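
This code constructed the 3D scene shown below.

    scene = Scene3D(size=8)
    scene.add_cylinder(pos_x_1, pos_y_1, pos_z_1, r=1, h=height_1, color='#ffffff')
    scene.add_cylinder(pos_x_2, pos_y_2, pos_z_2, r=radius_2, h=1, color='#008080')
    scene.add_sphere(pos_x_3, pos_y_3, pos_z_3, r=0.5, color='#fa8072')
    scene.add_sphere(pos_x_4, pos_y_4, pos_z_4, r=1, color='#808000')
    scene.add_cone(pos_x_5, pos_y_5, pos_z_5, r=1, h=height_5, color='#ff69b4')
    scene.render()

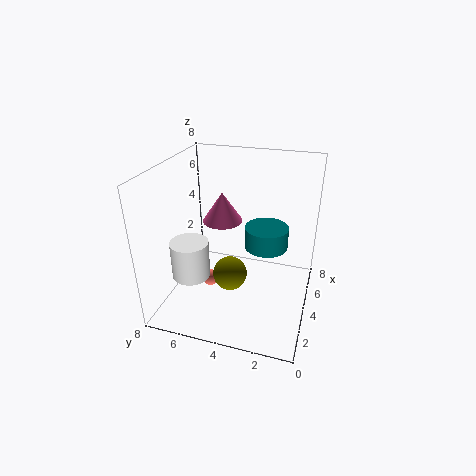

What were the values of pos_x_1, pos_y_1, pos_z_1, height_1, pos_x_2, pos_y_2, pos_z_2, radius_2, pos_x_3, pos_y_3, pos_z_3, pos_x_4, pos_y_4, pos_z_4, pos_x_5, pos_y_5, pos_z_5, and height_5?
pos_x_1 = 2; pos_y_1 = 6; pos_z_1 = 2.5; height_1 = 2; pos_x_2 = 2; pos_y_2 = 2; pos_z_2 = 5; radius_2 = 1; pos_x_3 = 4.5; pos_y_3 = 6; pos_z_3 = 0.5; pos_x_4 = 4; pos_y_4 = 4.5; pos_z_4 = 1.5; pos_x_5 = 3; pos_y_5 = 4.5; pos_z_5 = 5.5; height_5 = 1.5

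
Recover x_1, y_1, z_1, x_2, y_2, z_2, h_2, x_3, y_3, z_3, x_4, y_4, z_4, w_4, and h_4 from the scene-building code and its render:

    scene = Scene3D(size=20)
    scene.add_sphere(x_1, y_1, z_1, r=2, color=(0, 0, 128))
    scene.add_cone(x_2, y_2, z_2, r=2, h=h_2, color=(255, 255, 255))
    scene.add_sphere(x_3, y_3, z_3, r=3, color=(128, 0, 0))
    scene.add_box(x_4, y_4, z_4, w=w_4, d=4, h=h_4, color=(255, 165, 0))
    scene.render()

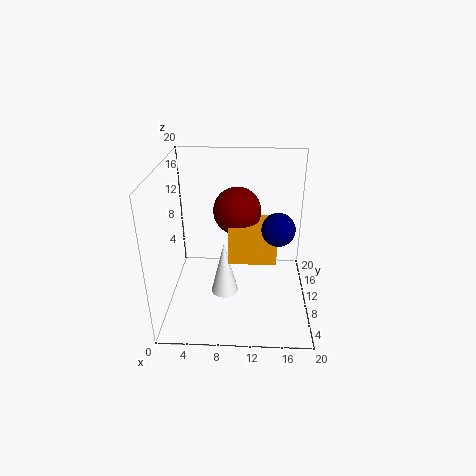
x_1 = 15, y_1 = 5, z_1 = 14, x_2 = 8, y_2 = 10, z_2 = 1, h_2 = 8, x_3 = 10, y_3 = 8, z_3 = 15, x_4 = 9, y_4 = 5, z_4 = 9, w_4 = 6, h_4 = 5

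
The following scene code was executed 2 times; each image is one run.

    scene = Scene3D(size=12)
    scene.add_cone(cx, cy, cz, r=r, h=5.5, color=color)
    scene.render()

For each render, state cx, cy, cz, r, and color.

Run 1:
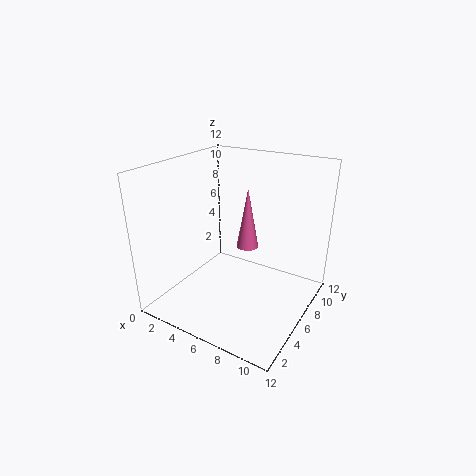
cx = 5.5
cy = 8.5
cz = 4
r = 1
color = 'hotpink'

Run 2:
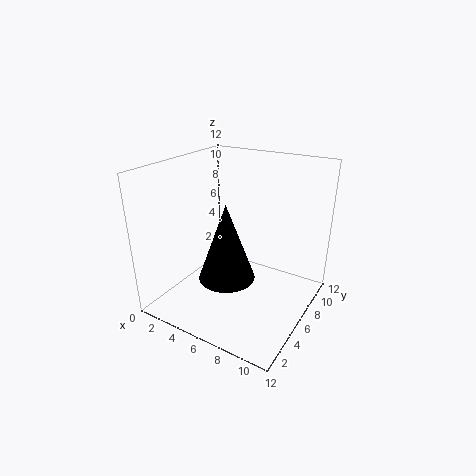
cx = 7.5
cy = 2
cz = 5
r = 2
color = 'black'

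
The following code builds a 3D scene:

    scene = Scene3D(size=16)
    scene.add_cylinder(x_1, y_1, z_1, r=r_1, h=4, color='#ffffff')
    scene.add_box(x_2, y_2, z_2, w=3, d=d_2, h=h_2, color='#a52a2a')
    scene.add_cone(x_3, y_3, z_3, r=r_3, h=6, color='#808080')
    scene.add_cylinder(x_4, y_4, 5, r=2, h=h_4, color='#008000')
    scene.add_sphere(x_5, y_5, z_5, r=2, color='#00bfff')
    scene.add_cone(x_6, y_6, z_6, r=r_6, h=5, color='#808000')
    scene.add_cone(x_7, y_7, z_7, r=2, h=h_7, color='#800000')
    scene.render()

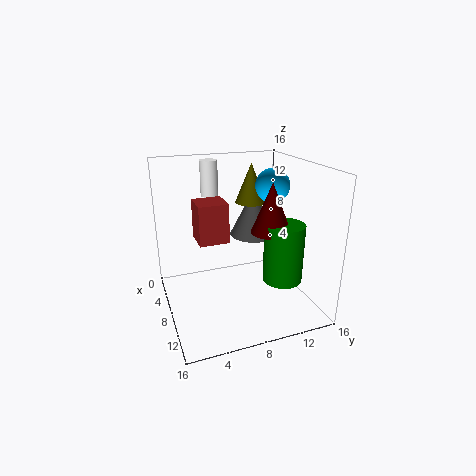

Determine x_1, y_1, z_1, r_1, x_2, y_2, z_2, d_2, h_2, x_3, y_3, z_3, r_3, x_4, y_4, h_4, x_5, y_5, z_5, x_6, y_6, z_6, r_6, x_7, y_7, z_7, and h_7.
x_1 = 4; y_1 = 6; z_1 = 12; r_1 = 1; x_2 = 8; y_2 = 3; z_2 = 9; d_2 = 3; h_2 = 4; x_3 = 3; y_3 = 12; z_3 = 6; r_3 = 3; x_4 = 13; y_4 = 11; h_4 = 6; x_5 = 6; y_5 = 13; z_5 = 13; x_6 = 2; y_6 = 12; z_6 = 10; r_6 = 2; x_7 = 12; y_7 = 10; z_7 = 10; h_7 = 5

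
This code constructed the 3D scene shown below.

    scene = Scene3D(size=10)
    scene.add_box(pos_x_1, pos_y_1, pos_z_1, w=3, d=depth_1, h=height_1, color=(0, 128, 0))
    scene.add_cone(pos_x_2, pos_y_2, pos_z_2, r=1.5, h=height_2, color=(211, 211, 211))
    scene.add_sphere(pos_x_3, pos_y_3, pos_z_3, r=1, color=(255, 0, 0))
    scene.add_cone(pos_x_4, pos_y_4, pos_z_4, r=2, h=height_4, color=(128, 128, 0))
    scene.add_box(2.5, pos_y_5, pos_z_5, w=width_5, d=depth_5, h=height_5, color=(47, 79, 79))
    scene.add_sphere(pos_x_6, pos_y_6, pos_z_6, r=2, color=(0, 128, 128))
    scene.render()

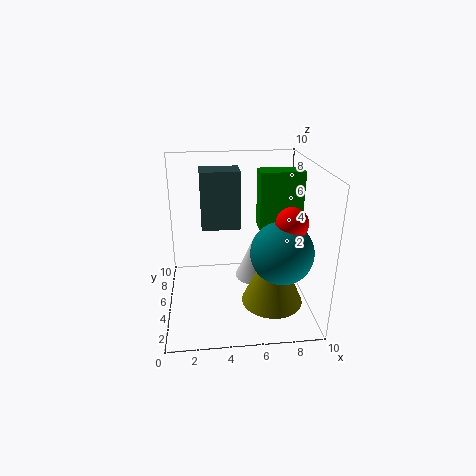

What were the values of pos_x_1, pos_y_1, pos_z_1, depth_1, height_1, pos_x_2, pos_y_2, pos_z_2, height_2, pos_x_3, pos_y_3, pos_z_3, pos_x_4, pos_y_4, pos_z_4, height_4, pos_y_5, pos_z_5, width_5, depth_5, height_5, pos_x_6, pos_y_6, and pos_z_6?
pos_x_1 = 6.5, pos_y_1 = 5, pos_z_1 = 5.5, depth_1 = 1.5, height_1 = 4, pos_x_2 = 6.5, pos_y_2 = 6.5, pos_z_2 = 1, height_2 = 3.5, pos_x_3 = 8, pos_y_3 = 2.5, pos_z_3 = 7, pos_x_4 = 7, pos_y_4 = 2.5, pos_z_4 = 1.5, height_4 = 4.5, pos_y_5 = 7.5, pos_z_5 = 4.5, width_5 = 3, depth_5 = 2, height_5 = 4.5, pos_x_6 = 7.5, pos_y_6 = 2.5, pos_z_6 = 5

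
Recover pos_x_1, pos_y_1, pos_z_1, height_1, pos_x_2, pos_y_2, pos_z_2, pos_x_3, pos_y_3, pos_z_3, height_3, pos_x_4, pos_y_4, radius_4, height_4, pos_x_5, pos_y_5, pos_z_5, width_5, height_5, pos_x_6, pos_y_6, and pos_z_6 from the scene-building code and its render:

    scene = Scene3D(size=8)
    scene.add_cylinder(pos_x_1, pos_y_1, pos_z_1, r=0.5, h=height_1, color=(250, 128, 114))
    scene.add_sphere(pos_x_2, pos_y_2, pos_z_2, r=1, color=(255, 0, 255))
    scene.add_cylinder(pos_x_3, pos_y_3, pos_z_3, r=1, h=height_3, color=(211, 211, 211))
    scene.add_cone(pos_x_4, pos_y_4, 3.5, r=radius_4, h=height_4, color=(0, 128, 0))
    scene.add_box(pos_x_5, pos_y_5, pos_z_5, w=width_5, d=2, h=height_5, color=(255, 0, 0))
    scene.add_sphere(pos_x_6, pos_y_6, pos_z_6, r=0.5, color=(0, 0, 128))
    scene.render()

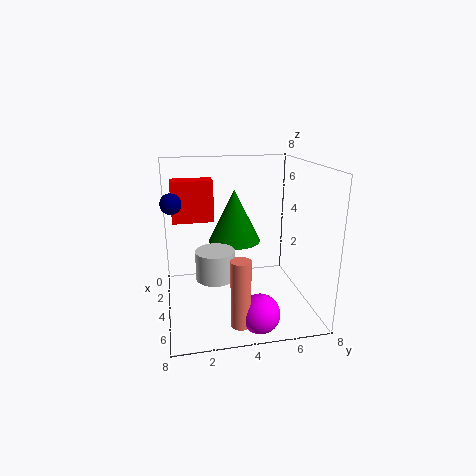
pos_x_1 = 7, pos_y_1 = 3.5, pos_z_1 = 0.5, height_1 = 3.5, pos_x_2 = 7, pos_y_2 = 4.5, pos_z_2 = 1, pos_x_3 = 5.5, pos_y_3 = 2.5, pos_z_3 = 2.5, height_3 = 1.5, pos_x_4 = 3, pos_y_4 = 4, radius_4 = 1.5, height_4 = 3, pos_x_5 = 4.5, pos_y_5 = 0.5, pos_z_5 = 5.5, width_5 = 1, height_5 = 2, pos_x_6 = 5.5, pos_y_6 = 0.5, pos_z_6 = 6.5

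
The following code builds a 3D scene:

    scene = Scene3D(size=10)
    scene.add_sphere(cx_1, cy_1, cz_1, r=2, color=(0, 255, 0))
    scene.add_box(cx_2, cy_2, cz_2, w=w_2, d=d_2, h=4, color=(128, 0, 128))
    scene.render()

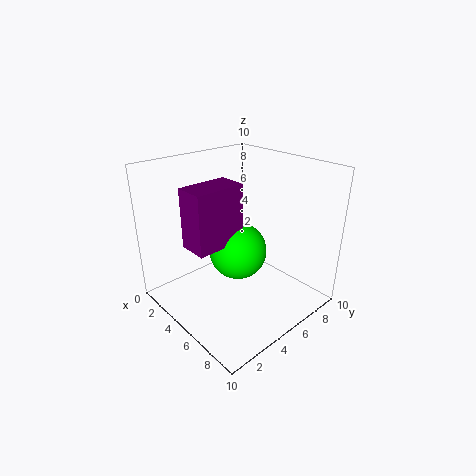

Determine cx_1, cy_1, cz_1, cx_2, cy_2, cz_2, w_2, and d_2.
cx_1 = 5; cy_1 = 5; cz_1 = 4; cx_2 = 3.5; cy_2 = 1.5; cz_2 = 5; w_2 = 2; d_2 = 3.5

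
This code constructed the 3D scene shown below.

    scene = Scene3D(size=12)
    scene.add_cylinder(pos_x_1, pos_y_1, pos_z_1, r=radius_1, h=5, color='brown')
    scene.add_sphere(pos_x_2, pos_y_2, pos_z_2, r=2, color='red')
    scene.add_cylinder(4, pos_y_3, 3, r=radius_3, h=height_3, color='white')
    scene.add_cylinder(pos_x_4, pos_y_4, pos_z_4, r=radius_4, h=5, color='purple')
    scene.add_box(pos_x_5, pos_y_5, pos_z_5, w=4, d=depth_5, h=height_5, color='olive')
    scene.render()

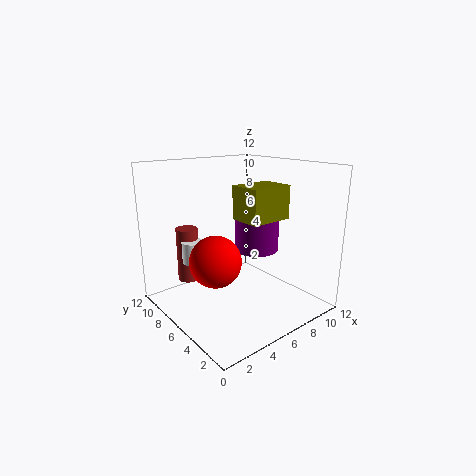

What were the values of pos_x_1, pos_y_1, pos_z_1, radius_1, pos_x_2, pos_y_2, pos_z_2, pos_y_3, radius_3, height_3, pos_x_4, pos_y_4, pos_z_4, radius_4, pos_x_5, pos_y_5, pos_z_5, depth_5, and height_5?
pos_x_1 = 4, pos_y_1 = 11, pos_z_1 = 1, radius_1 = 1, pos_x_2 = 3, pos_y_2 = 5, pos_z_2 = 5, pos_y_3 = 10, radius_3 = 1, height_3 = 2, pos_x_4 = 9, pos_y_4 = 7, pos_z_4 = 4, radius_4 = 2, pos_x_5 = 7, pos_y_5 = 5, pos_z_5 = 7, depth_5 = 3, height_5 = 3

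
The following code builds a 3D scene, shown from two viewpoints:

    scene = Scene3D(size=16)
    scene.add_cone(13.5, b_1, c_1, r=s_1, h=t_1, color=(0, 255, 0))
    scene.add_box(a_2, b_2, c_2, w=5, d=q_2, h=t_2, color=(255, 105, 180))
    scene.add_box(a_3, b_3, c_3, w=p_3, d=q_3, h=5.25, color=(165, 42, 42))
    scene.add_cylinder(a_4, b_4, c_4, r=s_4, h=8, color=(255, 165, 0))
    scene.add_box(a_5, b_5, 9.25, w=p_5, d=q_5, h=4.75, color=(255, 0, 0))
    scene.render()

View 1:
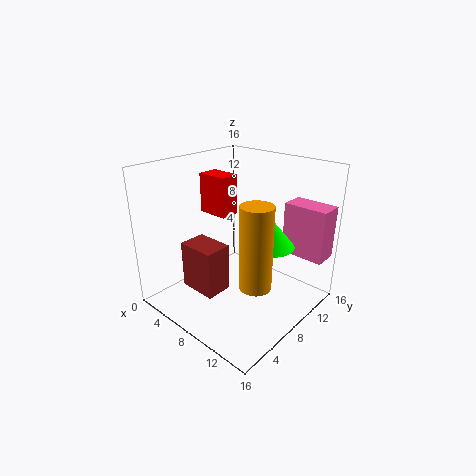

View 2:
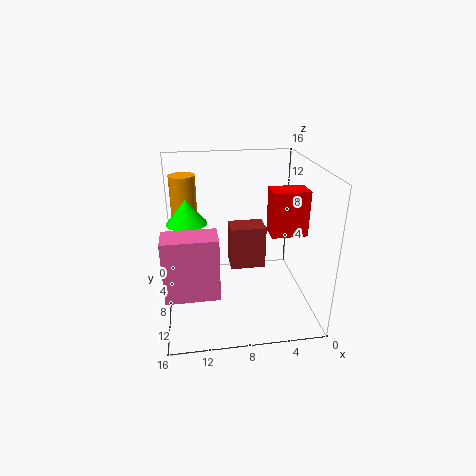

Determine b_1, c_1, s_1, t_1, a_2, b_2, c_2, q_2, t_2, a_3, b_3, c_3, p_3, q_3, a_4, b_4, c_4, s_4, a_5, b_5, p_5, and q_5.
b_1 = 6.5; c_1 = 9.5; s_1 = 2.25; t_1 = 2.75; a_2 = 10.75; b_2 = 12.75; c_2 = 5.5; q_2 = 2.75; t_2 = 6; a_3 = 4.25; b_3 = 3; c_3 = 2.75; p_3 = 4.25; q_3 = 3; a_4 = 13.75; b_4 = 4; c_4 = 6.25; s_4 = 1.5; a_5 = 1.25; b_5 = 8.75; p_5 = 3.75; q_5 = 2.5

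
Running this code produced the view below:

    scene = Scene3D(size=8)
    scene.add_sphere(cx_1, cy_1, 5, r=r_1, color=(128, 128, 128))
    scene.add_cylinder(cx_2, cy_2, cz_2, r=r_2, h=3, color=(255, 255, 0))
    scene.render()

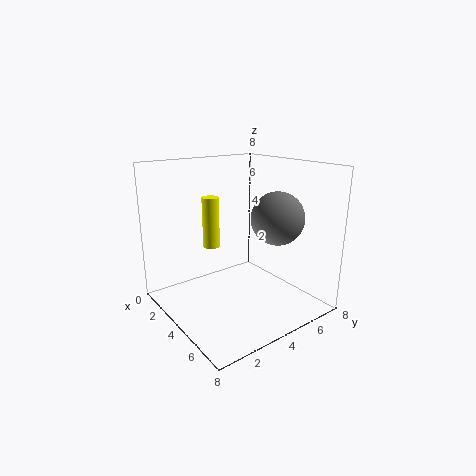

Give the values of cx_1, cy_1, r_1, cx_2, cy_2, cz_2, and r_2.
cx_1 = 5; cy_1 = 6; r_1 = 1.5; cx_2 = 2; cy_2 = 3.5; cz_2 = 3; r_2 = 0.5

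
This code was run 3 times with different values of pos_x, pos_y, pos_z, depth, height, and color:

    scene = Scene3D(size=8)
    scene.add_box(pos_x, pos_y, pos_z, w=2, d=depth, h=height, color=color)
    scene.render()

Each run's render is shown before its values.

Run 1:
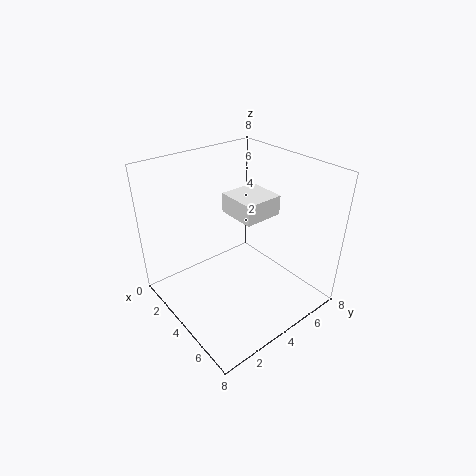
pos_x = 4, pos_y = 3, pos_z = 6, depth = 2, height = 1, color = 'white'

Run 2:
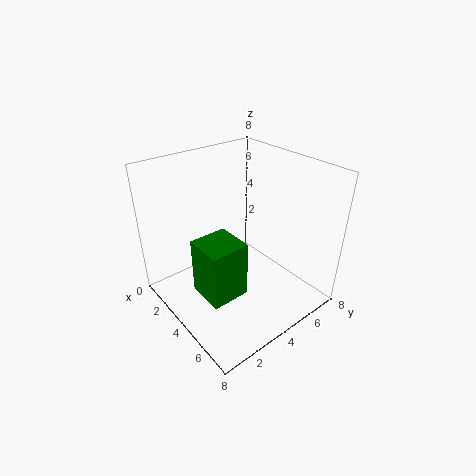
pos_x = 4, pos_y = 1, pos_z = 2, depth = 2, height = 3, color = 'green'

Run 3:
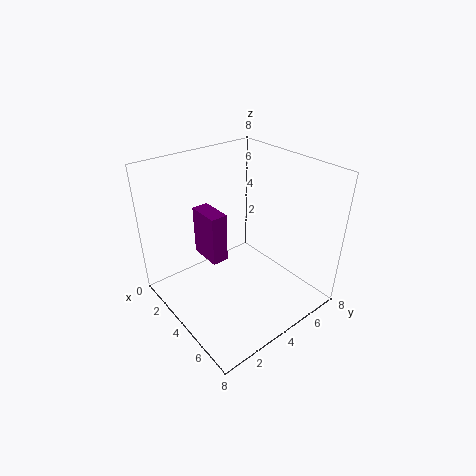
pos_x = 1, pos_y = 3, pos_z = 2, depth = 1, height = 3, color = 'purple'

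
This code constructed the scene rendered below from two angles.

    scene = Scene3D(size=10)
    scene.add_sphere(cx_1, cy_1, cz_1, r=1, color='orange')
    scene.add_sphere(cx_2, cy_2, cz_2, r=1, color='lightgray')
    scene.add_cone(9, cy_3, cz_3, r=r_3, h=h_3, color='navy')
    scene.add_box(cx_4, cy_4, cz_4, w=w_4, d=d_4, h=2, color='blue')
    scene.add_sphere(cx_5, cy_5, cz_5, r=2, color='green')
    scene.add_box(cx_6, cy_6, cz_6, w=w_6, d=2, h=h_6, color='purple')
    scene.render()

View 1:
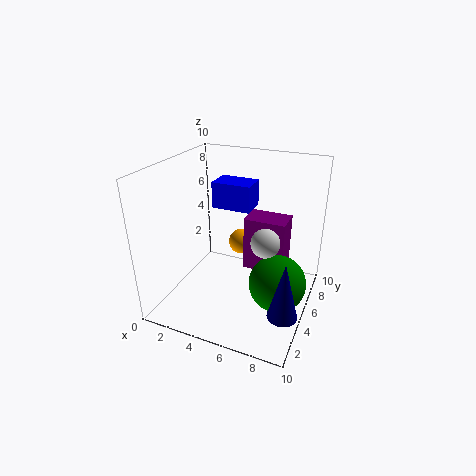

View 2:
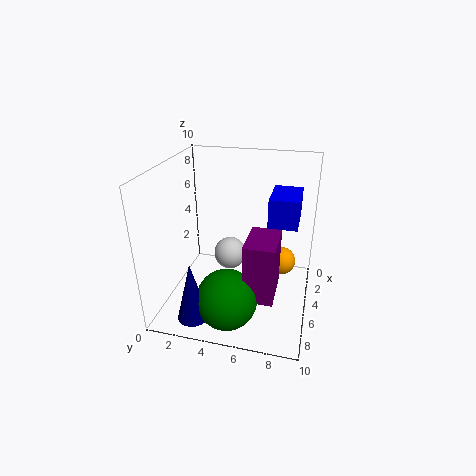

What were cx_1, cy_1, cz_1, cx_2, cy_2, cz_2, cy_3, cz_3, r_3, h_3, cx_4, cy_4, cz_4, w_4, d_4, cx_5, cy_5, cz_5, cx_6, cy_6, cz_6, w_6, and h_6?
cx_1 = 4; cy_1 = 8; cz_1 = 3; cx_2 = 7; cy_2 = 5; cz_2 = 5; cy_3 = 3; cz_3 = 1; r_3 = 1; h_3 = 4; cx_4 = 2; cy_4 = 7; cz_4 = 6; w_4 = 3; d_4 = 2; cx_5 = 8; cy_5 = 5; cz_5 = 2; cx_6 = 5; cy_6 = 6; cz_6 = 2; w_6 = 3; h_6 = 4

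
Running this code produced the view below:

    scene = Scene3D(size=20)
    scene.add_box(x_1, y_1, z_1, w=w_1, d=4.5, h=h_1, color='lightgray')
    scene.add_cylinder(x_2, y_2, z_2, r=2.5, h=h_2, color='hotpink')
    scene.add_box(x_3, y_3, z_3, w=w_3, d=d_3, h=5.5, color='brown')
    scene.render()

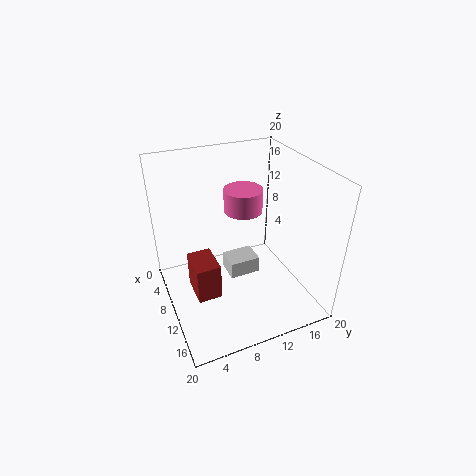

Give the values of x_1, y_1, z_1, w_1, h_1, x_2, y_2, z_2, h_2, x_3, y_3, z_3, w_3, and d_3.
x_1 = 6.5
y_1 = 9
z_1 = 3
w_1 = 3.5
h_1 = 2.5
x_2 = 10.5
y_2 = 10.5
z_2 = 14.5
h_2 = 3
x_3 = 6
y_3 = 3.5
z_3 = 1
w_3 = 5
d_3 = 3.5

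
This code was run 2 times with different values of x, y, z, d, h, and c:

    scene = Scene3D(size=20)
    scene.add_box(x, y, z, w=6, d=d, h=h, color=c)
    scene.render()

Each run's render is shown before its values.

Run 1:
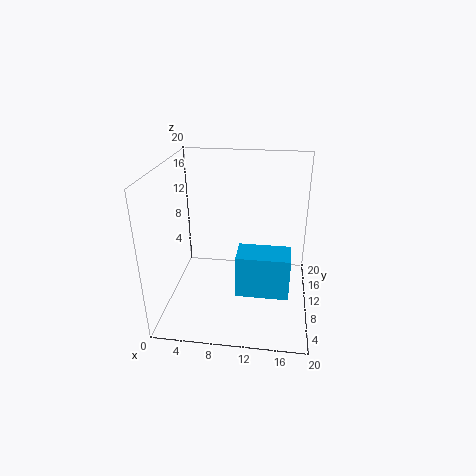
x = 11; y = 0.5; z = 7.5; d = 3.5; h = 5; c = 'deepskyblue'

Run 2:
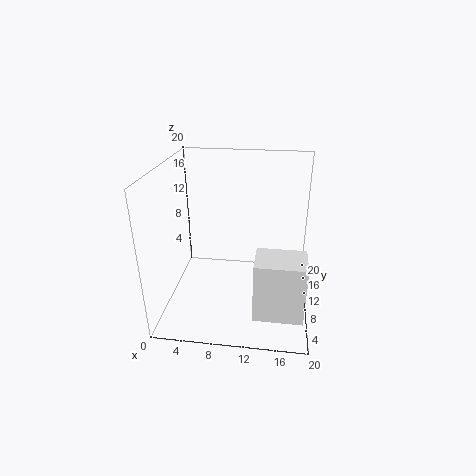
x = 13; y = 0.5; z = 4; d = 4.5; h = 7.5; c = 'white'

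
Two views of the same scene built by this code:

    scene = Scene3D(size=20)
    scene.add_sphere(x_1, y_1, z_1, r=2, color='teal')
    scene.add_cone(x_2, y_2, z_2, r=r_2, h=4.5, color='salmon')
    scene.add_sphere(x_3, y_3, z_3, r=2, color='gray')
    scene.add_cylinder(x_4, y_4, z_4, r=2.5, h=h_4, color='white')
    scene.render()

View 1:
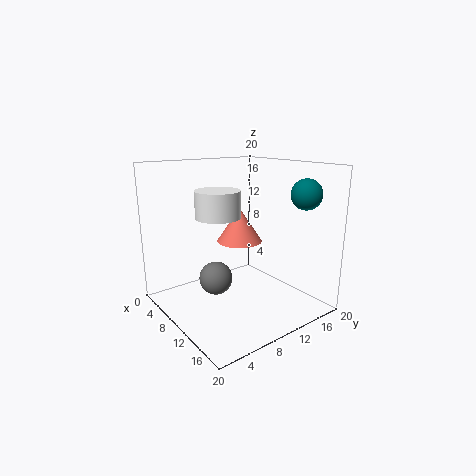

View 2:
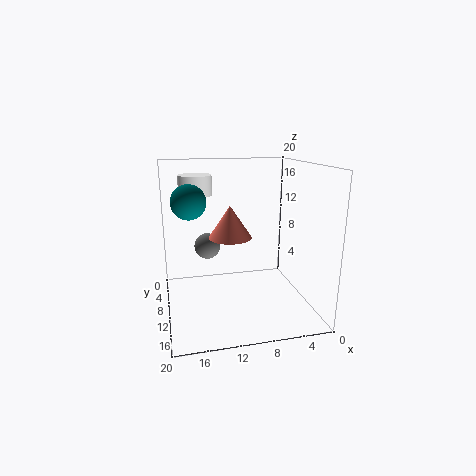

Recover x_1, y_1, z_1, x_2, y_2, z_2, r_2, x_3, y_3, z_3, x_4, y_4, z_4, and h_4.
x_1 = 17
y_1 = 15.5
z_1 = 16.5
x_2 = 11
y_2 = 9.5
z_2 = 10
r_2 = 3
x_3 = 13.5
y_3 = 4
z_3 = 7
x_4 = 15
y_4 = 3.5
z_4 = 15
h_4 = 3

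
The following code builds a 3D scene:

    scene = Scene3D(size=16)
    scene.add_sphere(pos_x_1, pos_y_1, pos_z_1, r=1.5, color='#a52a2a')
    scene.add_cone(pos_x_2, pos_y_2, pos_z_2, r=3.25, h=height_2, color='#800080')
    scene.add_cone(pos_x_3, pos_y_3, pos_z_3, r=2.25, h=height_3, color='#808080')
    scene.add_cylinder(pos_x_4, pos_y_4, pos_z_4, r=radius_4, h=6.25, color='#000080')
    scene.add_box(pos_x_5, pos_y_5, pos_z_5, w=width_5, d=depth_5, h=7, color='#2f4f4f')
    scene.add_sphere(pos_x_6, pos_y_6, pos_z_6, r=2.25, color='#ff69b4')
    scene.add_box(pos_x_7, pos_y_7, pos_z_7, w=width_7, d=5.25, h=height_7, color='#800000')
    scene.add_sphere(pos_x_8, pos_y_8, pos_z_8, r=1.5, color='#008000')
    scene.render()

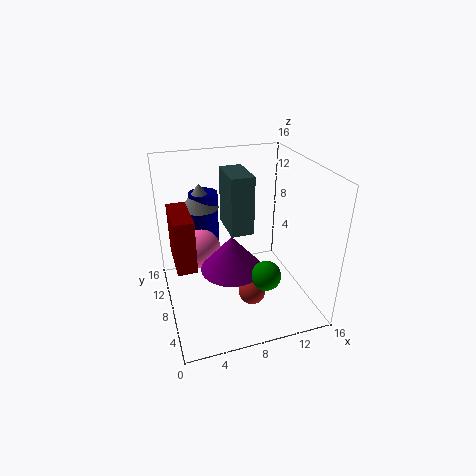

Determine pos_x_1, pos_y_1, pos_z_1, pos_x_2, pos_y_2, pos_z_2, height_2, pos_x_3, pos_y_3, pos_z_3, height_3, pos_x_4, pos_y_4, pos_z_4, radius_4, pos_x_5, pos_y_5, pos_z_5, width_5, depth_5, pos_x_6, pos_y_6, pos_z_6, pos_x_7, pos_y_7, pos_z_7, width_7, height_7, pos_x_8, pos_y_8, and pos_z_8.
pos_x_1 = 8.75; pos_y_1 = 5.25; pos_z_1 = 2.5; pos_x_2 = 6.5; pos_y_2 = 5.5; pos_z_2 = 6; height_2 = 3.75; pos_x_3 = 5; pos_y_3 = 13.5; pos_z_3 = 9.75; height_3 = 3; pos_x_4 = 5.5; pos_y_4 = 13.75; pos_z_4 = 5.25; radius_4 = 1.75; pos_x_5 = 7.75; pos_y_5 = 9.5; pos_z_5 = 7.25; width_5 = 2.75; depth_5 = 5; pos_x_6 = 4.25; pos_y_6 = 10.25; pos_z_6 = 6; pos_x_7 = 0.75; pos_y_7 = 4.75; pos_z_7 = 6.75; width_7 = 2; height_7 = 5.5; pos_x_8 = 9.25; pos_y_8 = 2.75; pos_z_8 = 6.25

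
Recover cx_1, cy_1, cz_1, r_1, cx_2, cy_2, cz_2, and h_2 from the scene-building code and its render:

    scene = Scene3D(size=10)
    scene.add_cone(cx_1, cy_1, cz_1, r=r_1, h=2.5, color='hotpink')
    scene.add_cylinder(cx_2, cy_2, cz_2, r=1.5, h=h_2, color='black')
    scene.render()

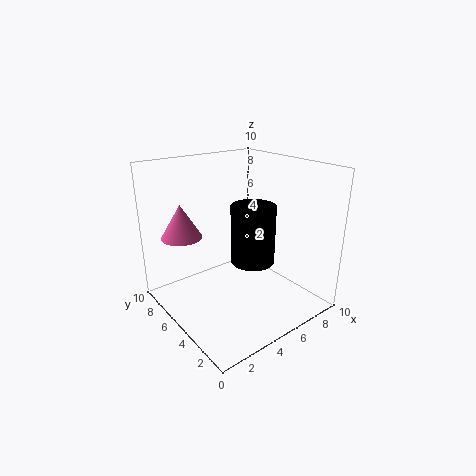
cx_1 = 2.5
cy_1 = 8.5
cz_1 = 4.5
r_1 = 1.5
cx_2 = 5.5
cy_2 = 4
cz_2 = 3.5
h_2 = 4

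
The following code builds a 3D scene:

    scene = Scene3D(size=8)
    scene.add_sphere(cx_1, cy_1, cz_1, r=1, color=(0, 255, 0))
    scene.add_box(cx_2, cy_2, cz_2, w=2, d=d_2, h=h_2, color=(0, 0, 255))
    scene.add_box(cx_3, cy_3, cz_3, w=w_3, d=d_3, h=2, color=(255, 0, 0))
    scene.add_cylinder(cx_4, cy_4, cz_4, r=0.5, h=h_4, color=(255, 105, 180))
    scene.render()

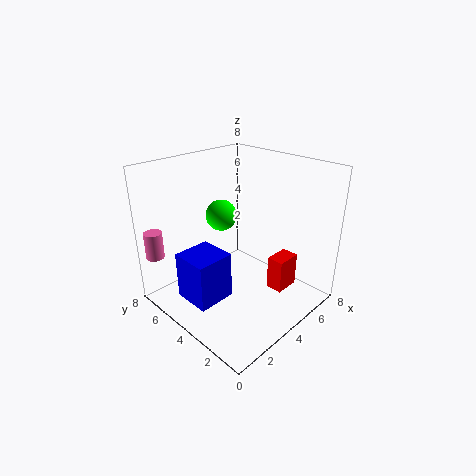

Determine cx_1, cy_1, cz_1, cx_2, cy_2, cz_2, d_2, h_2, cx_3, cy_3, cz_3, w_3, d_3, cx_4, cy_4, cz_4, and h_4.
cx_1 = 5.5
cy_1 = 7
cz_1 = 4
cx_2 = 0.5
cy_2 = 3
cz_2 = 1.5
d_2 = 2
h_2 = 2.5
cx_3 = 5.5
cy_3 = 2
cz_3 = 0.5
w_3 = 1.5
d_3 = 1
cx_4 = 0.5
cy_4 = 7
cz_4 = 3
h_4 = 1.5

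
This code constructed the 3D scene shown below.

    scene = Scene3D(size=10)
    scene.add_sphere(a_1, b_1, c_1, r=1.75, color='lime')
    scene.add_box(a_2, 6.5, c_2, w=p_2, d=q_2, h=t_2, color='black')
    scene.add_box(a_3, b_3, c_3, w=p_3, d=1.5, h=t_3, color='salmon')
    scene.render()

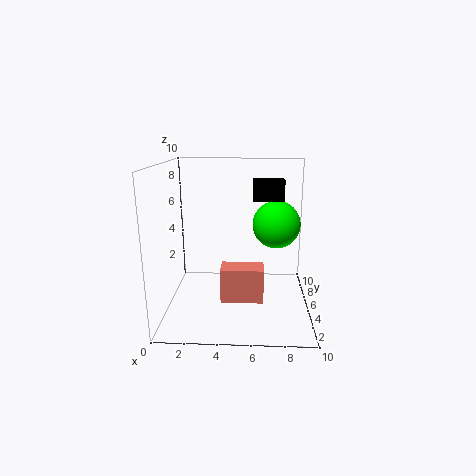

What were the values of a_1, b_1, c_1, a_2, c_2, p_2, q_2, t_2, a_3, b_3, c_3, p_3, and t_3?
a_1 = 7.75; b_1 = 6.75; c_1 = 5.5; a_2 = 6; c_2 = 7.25; p_2 = 2.25; q_2 = 1.5; t_2 = 1.5; a_3 = 4; b_3 = 2.25; c_3 = 1.5; p_3 = 2.75; t_3 = 2.25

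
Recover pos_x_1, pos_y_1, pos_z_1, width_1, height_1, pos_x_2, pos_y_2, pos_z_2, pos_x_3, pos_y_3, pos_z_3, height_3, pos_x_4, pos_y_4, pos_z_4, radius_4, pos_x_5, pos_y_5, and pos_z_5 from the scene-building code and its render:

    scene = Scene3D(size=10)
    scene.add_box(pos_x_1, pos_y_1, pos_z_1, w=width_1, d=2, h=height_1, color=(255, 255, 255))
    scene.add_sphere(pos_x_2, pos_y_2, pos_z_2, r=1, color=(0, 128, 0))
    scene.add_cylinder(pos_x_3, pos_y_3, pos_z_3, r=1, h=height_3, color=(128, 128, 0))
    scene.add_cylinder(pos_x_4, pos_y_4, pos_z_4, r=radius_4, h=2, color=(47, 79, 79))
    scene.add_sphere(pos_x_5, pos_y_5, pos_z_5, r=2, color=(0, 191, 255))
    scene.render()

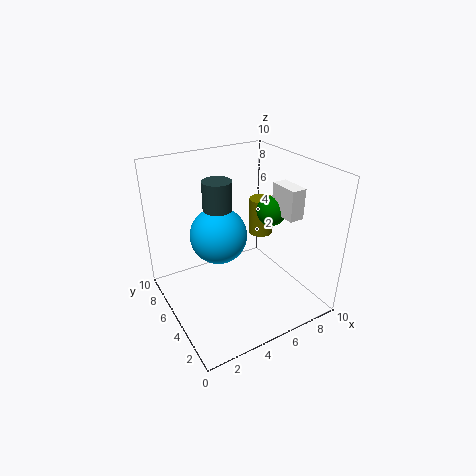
pos_x_1 = 7
pos_y_1 = 2
pos_z_1 = 7
width_1 = 1
height_1 = 2
pos_x_2 = 7
pos_y_2 = 4
pos_z_2 = 7
pos_x_3 = 9
pos_y_3 = 8
pos_z_3 = 3
height_3 = 3
pos_x_4 = 4
pos_y_4 = 6
pos_z_4 = 7
radius_4 = 1
pos_x_5 = 4
pos_y_5 = 6
pos_z_5 = 5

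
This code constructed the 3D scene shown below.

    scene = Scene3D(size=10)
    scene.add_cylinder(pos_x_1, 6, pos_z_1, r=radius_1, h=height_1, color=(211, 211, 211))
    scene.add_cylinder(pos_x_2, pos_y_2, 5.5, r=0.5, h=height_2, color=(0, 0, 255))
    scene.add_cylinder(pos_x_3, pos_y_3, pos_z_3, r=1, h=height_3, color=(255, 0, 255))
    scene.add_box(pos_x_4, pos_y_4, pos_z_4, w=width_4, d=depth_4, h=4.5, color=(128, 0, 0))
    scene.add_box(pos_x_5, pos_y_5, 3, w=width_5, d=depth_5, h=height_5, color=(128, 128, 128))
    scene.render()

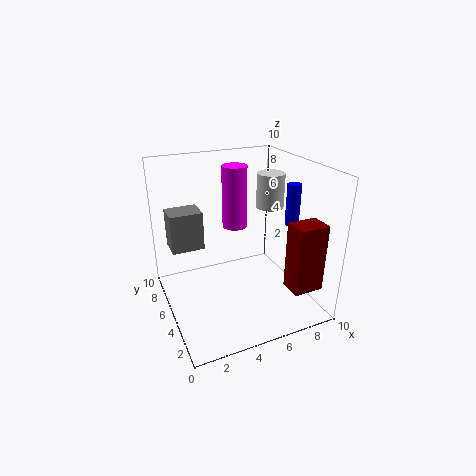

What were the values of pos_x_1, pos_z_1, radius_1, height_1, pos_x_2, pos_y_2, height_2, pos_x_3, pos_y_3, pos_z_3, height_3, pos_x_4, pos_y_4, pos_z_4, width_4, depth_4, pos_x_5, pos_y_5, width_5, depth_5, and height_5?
pos_x_1 = 8; pos_z_1 = 6.5; radius_1 = 1; height_1 = 2.5; pos_x_2 = 9; pos_y_2 = 4.5; height_2 = 3; pos_x_3 = 6.5; pos_y_3 = 9; pos_z_3 = 4; height_3 = 5; pos_x_4 = 7; pos_y_4 = 0.5; pos_z_4 = 2.5; width_4 = 2; depth_4 = 1.5; pos_x_5 = 1; pos_y_5 = 8; width_5 = 2.5; depth_5 = 2; height_5 = 3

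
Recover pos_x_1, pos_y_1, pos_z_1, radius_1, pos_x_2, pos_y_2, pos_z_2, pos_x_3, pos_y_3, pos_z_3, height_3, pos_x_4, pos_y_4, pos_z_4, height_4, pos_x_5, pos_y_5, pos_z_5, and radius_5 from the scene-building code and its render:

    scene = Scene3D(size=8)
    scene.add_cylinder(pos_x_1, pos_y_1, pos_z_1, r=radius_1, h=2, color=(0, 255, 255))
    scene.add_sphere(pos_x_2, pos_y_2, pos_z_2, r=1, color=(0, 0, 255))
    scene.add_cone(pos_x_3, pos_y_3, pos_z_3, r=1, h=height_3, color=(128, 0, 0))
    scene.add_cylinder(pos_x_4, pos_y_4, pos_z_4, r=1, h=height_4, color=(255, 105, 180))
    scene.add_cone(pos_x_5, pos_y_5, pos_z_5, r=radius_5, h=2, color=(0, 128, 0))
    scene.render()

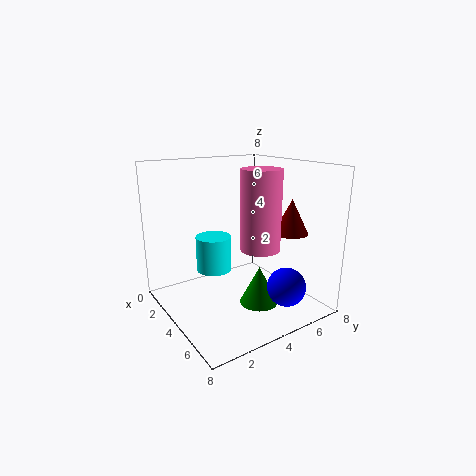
pos_x_1 = 3
pos_y_1 = 3
pos_z_1 = 2
radius_1 = 1
pos_x_2 = 7
pos_y_2 = 5
pos_z_2 = 2
pos_x_3 = 5
pos_y_3 = 7
pos_z_3 = 4
height_3 = 2
pos_x_4 = 6
pos_y_4 = 4
pos_z_4 = 4
height_4 = 4
pos_x_5 = 6
pos_y_5 = 4
pos_z_5 = 1
radius_5 = 1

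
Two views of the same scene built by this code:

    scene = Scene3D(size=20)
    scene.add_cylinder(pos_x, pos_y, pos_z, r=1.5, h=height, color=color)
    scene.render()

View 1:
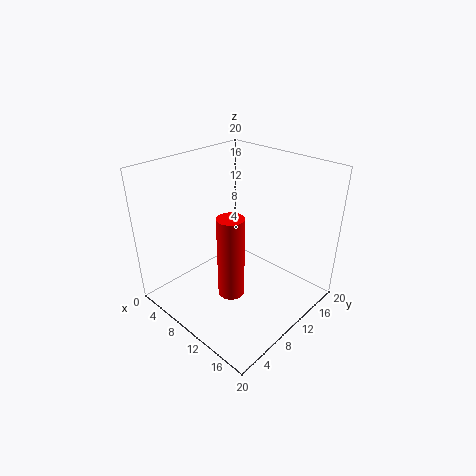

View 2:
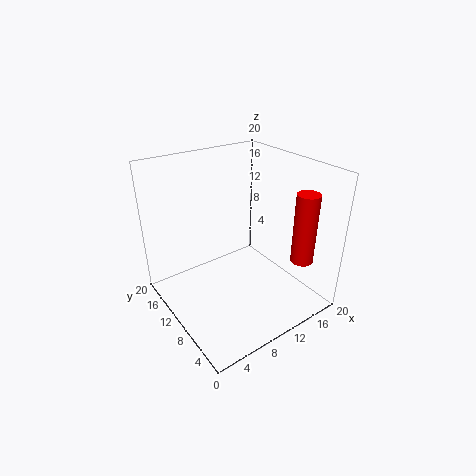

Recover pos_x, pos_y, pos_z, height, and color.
pos_x = 15.5, pos_y = 3, pos_z = 8, height = 9.5, color = 'red'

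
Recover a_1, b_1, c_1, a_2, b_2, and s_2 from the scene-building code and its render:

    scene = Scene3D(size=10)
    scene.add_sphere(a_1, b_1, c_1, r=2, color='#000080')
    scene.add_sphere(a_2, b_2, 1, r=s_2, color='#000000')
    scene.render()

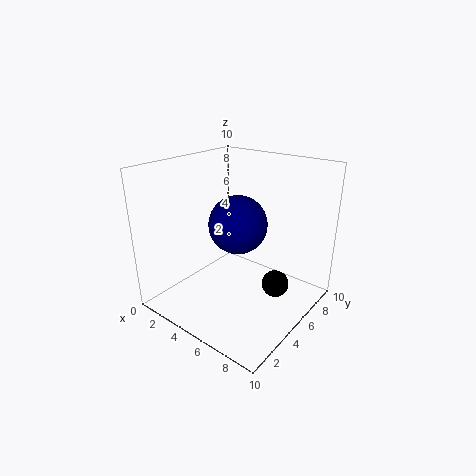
a_1 = 5, b_1 = 5, c_1 = 6, a_2 = 7, b_2 = 7, s_2 = 1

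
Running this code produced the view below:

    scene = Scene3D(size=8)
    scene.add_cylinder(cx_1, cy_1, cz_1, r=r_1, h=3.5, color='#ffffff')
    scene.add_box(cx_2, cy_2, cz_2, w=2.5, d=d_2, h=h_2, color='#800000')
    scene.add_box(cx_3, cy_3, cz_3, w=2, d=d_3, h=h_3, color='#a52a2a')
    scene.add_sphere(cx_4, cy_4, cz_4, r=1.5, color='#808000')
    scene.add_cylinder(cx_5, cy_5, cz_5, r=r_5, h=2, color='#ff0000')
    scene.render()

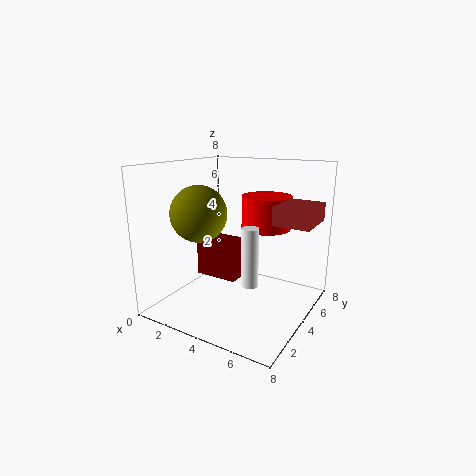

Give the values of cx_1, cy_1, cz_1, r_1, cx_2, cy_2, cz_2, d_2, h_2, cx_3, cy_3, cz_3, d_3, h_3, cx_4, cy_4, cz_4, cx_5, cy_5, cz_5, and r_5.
cx_1 = 4.5; cy_1 = 4.5; cz_1 = 1; r_1 = 0.5; cx_2 = 1.5; cy_2 = 3.5; cz_2 = 1.5; d_2 = 2; h_2 = 2; cx_3 = 6; cy_3 = 4; cz_3 = 5; d_3 = 2.5; h_3 = 1; cx_4 = 2.5; cy_4 = 2.5; cz_4 = 5.5; cx_5 = 4.5; cy_5 = 6.5; cz_5 = 4; r_5 = 1.5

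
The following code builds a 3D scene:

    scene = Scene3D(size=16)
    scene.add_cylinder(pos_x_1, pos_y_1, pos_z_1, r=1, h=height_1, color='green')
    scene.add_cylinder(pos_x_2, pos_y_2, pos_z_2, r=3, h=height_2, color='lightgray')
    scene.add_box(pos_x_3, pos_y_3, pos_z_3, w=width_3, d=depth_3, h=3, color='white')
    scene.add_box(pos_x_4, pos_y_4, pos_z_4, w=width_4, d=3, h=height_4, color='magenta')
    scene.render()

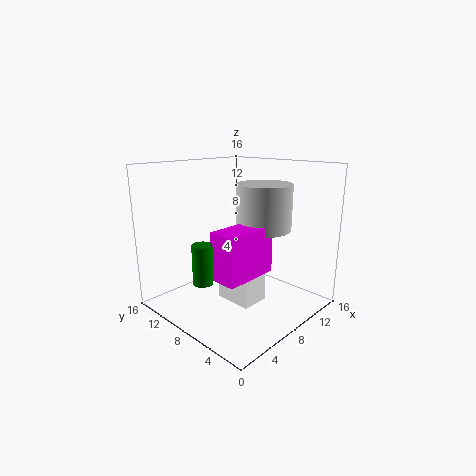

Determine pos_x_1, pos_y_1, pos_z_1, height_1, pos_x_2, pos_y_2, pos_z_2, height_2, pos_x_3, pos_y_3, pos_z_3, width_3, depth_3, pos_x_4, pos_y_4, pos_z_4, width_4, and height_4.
pos_x_1 = 2
pos_y_1 = 7
pos_z_1 = 5
height_1 = 4
pos_x_2 = 10
pos_y_2 = 6
pos_z_2 = 9
height_2 = 5
pos_x_3 = 5
pos_y_3 = 4
pos_z_3 = 2
width_3 = 3
depth_3 = 4
pos_x_4 = 3
pos_y_4 = 4
pos_z_4 = 5
width_4 = 6
height_4 = 5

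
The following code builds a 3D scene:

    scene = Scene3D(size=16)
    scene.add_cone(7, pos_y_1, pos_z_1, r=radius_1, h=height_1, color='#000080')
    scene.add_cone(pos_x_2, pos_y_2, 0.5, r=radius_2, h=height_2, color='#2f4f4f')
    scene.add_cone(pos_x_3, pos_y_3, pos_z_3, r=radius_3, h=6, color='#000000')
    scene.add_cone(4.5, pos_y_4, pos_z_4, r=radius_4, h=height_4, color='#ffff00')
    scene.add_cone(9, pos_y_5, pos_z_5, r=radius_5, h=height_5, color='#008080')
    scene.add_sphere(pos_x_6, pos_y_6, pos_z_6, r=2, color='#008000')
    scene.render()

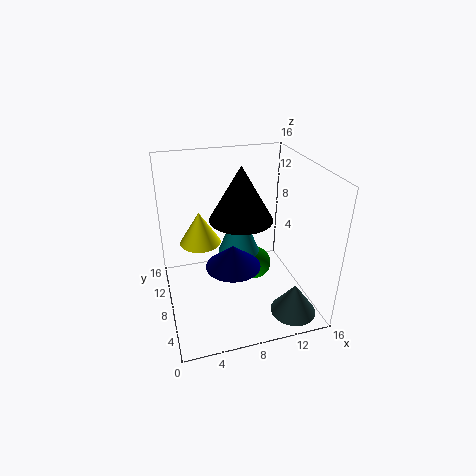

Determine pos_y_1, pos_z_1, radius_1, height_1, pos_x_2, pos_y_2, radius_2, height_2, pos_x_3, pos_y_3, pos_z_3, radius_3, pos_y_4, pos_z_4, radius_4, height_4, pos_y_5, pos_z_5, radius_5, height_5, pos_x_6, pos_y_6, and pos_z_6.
pos_y_1 = 6.5
pos_z_1 = 5.5
radius_1 = 3
height_1 = 2.5
pos_x_2 = 13
pos_y_2 = 3
radius_2 = 2.5
height_2 = 3.5
pos_x_3 = 8.5
pos_y_3 = 8.5
pos_z_3 = 10
radius_3 = 3.5
pos_y_4 = 12.5
pos_z_4 = 5.5
radius_4 = 2.5
height_4 = 4
pos_y_5 = 11
pos_z_5 = 4.5
radius_5 = 2.5
height_5 = 6
pos_x_6 = 11
pos_y_6 = 10.5
pos_z_6 = 2.5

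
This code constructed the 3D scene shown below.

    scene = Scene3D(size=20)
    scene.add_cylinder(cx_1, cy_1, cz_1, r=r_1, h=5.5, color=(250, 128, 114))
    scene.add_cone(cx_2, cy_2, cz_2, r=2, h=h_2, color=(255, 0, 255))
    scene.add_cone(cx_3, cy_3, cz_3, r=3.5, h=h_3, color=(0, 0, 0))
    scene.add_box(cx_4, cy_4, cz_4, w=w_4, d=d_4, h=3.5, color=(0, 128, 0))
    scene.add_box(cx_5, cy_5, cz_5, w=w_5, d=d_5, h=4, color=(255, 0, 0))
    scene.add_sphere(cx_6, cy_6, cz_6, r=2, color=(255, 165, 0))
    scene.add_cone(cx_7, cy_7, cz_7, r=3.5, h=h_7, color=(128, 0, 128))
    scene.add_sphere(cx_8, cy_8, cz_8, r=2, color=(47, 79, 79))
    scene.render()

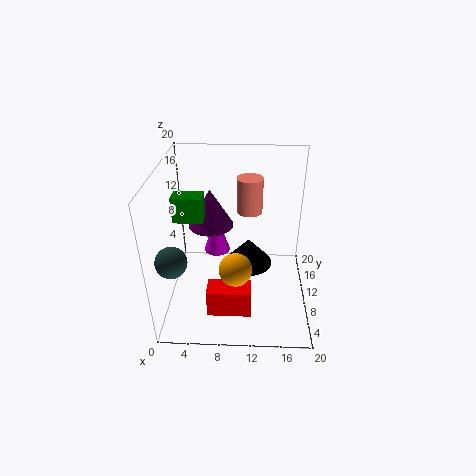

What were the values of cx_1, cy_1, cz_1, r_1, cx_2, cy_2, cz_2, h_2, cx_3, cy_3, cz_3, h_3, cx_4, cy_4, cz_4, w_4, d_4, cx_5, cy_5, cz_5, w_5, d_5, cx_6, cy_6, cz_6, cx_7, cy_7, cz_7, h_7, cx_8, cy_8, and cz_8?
cx_1 = 11.5
cy_1 = 17
cz_1 = 10.5
r_1 = 2
cx_2 = 6.5
cy_2 = 14.5
cz_2 = 5
h_2 = 6
cx_3 = 11.5
cy_3 = 12
cz_3 = 4.5
h_3 = 4
cx_4 = 1.5
cy_4 = 8.5
cz_4 = 13
w_4 = 4
d_4 = 2.5
cx_5 = 6
cy_5 = 4
cz_5 = 1
w_5 = 6
d_5 = 3
cx_6 = 10
cy_6 = 3
cz_6 = 10
cx_7 = 5.5
cy_7 = 16
cz_7 = 8.5
h_7 = 6
cx_8 = 2
cy_8 = 4
cz_8 = 10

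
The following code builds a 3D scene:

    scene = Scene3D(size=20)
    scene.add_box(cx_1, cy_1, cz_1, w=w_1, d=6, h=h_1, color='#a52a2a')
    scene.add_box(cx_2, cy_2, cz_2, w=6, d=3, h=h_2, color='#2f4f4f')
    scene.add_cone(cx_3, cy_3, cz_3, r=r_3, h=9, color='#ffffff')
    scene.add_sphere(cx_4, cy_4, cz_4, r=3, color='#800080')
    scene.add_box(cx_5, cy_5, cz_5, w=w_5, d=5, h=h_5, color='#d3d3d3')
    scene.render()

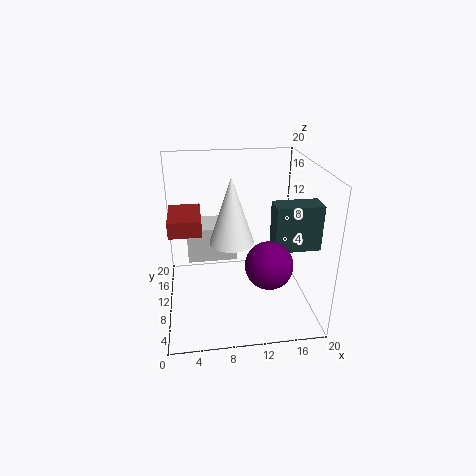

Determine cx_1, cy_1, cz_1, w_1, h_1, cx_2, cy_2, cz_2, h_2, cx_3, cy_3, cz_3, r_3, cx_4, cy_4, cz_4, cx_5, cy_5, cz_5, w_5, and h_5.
cx_1 = 1
cy_1 = 5
cz_1 = 13
w_1 = 4
h_1 = 2
cx_2 = 14
cy_2 = 5
cz_2 = 10
h_2 = 6
cx_3 = 9
cy_3 = 9
cz_3 = 10
r_3 = 3
cx_4 = 13
cy_4 = 4
cz_4 = 9
cx_5 = 3
cy_5 = 11
cz_5 = 6
w_5 = 7
h_5 = 5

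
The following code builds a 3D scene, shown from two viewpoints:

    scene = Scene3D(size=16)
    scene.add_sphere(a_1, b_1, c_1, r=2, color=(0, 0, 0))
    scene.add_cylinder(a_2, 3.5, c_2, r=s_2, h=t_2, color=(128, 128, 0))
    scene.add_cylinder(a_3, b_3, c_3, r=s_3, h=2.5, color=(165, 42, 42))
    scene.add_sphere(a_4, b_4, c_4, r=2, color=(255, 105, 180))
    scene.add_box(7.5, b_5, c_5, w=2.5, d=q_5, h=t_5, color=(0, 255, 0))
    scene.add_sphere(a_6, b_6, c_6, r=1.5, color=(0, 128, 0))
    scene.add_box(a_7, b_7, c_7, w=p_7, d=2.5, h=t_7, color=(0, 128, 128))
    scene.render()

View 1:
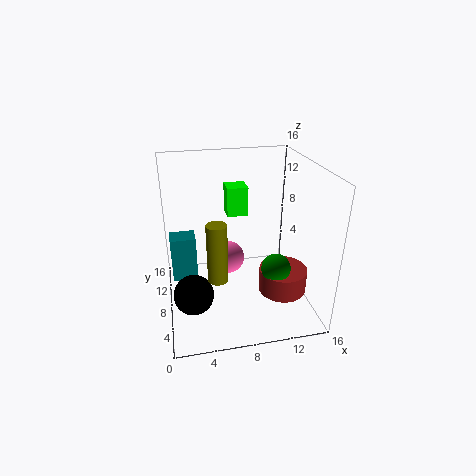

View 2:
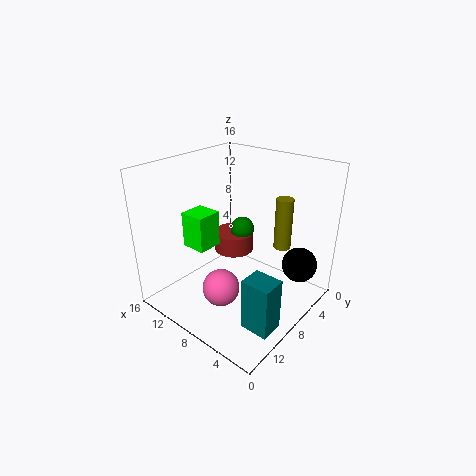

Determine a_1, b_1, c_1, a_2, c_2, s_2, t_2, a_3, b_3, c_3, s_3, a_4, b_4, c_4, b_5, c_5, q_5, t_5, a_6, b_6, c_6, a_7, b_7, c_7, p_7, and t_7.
a_1 = 2.5
b_1 = 3.5
c_1 = 4.5
a_2 = 5
c_2 = 6
s_2 = 1
t_2 = 6
a_3 = 12
b_3 = 4
c_3 = 3.5
s_3 = 2.5
a_4 = 7.5
b_4 = 11.5
c_4 = 3.5
b_5 = 11.5
c_5 = 9
q_5 = 2.5
t_5 = 3.5
a_6 = 11
b_6 = 3.5
c_6 = 6.5
a_7 = 0.5
b_7 = 10.5
c_7 = 1.5
p_7 = 3
t_7 = 5.5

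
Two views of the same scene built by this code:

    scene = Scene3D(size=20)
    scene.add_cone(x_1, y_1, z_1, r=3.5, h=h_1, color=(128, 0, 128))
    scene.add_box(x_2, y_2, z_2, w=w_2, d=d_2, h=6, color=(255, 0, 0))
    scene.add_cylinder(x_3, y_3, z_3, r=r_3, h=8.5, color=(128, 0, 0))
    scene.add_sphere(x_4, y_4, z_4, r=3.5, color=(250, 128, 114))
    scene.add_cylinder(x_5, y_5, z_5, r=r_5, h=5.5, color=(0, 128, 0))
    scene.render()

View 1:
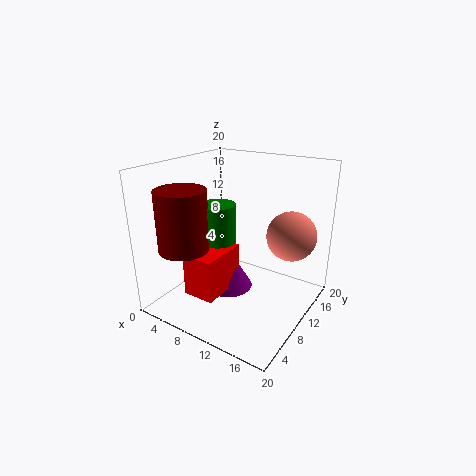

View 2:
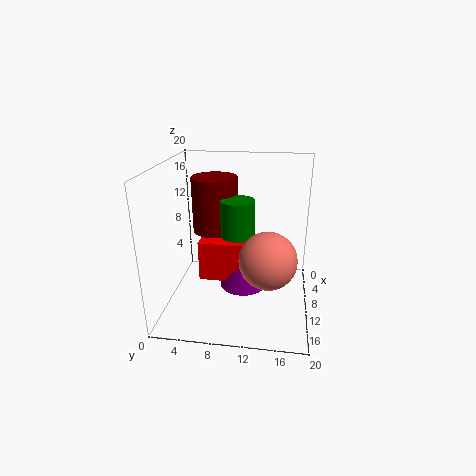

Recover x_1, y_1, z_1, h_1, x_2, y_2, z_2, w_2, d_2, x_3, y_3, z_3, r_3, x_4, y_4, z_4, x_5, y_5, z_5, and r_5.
x_1 = 8, y_1 = 10.5, z_1 = 1.5, h_1 = 6, x_2 = 5, y_2 = 4, z_2 = 2.5, w_2 = 4.5, d_2 = 7, x_3 = 4, y_3 = 5.5, z_3 = 8.5, r_3 = 3.5, x_4 = 16, y_4 = 14.5, z_4 = 10, x_5 = 7, y_5 = 9.5, z_5 = 9, r_5 = 2.5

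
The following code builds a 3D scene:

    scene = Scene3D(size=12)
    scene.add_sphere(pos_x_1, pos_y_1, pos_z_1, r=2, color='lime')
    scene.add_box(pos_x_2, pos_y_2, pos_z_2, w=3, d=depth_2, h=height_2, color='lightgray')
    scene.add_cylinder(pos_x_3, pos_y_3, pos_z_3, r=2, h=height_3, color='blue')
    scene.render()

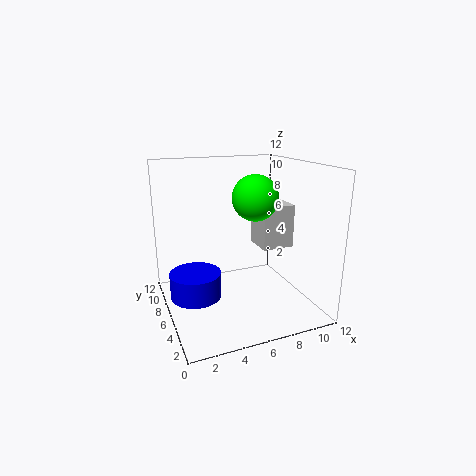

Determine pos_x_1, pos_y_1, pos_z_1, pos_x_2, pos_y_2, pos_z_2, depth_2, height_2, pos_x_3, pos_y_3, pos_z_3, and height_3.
pos_x_1 = 8
pos_y_1 = 7
pos_z_1 = 9
pos_x_2 = 9
pos_y_2 = 7
pos_z_2 = 4
depth_2 = 3
height_2 = 4
pos_x_3 = 2
pos_y_3 = 5
pos_z_3 = 2
height_3 = 2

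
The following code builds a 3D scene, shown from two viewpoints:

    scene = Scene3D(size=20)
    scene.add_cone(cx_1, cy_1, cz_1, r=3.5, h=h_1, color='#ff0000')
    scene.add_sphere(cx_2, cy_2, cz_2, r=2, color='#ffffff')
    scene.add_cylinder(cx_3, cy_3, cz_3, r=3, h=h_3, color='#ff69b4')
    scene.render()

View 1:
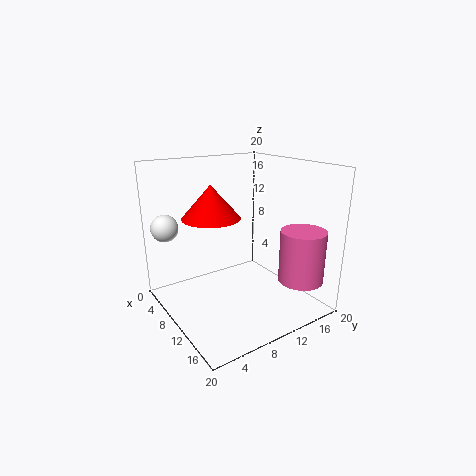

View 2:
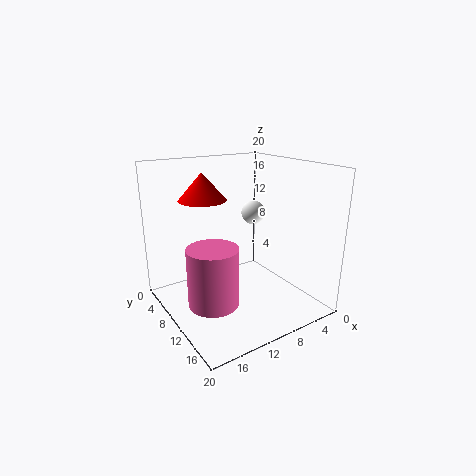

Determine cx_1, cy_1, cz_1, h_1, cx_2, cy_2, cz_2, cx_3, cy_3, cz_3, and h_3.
cx_1 = 12.5, cy_1 = 4.5, cz_1 = 14.5, h_1 = 4, cx_2 = 2, cy_2 = 2.5, cz_2 = 10.5, cx_3 = 17, cy_3 = 15.5, cz_3 = 5, h_3 = 7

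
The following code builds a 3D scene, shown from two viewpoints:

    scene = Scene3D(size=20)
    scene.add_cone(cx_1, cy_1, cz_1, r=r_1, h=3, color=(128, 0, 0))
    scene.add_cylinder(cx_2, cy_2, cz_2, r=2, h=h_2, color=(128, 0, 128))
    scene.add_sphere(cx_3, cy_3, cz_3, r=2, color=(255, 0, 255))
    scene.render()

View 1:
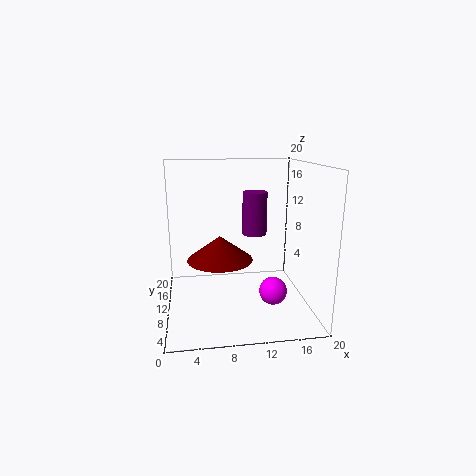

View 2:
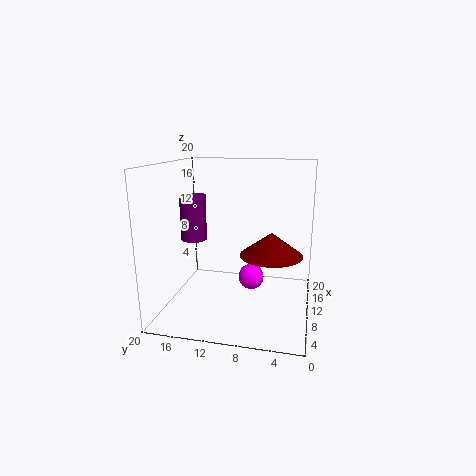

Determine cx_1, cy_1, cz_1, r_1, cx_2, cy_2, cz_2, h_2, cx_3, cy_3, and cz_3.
cx_1 = 7; cy_1 = 5; cz_1 = 9; r_1 = 4; cx_2 = 14; cy_2 = 18; cz_2 = 8; h_2 = 7; cx_3 = 15; cy_3 = 9; cz_3 = 2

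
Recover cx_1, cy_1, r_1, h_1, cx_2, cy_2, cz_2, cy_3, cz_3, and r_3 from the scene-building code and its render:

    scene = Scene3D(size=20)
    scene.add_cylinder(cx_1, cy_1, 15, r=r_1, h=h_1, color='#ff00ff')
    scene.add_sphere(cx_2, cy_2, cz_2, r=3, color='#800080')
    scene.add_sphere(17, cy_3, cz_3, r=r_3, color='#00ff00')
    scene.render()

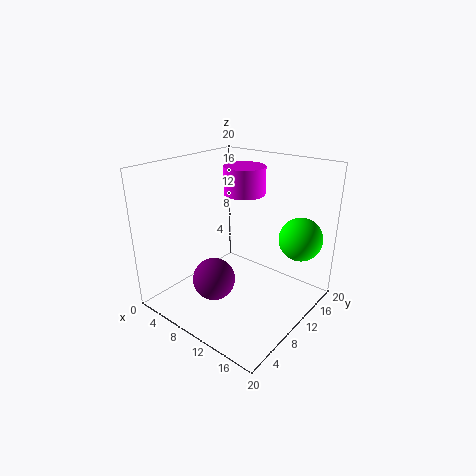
cx_1 = 8, cy_1 = 14, r_1 = 3, h_1 = 4, cx_2 = 8, cy_2 = 7, cz_2 = 4, cy_3 = 15, cz_3 = 10, r_3 = 3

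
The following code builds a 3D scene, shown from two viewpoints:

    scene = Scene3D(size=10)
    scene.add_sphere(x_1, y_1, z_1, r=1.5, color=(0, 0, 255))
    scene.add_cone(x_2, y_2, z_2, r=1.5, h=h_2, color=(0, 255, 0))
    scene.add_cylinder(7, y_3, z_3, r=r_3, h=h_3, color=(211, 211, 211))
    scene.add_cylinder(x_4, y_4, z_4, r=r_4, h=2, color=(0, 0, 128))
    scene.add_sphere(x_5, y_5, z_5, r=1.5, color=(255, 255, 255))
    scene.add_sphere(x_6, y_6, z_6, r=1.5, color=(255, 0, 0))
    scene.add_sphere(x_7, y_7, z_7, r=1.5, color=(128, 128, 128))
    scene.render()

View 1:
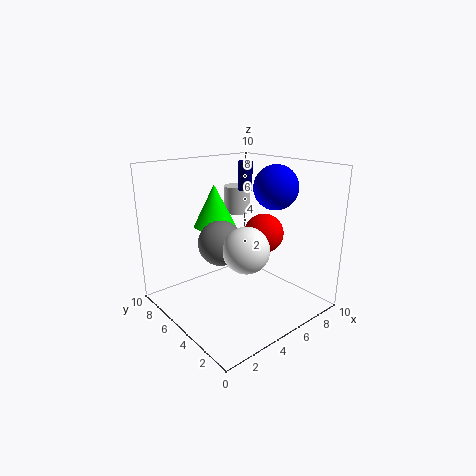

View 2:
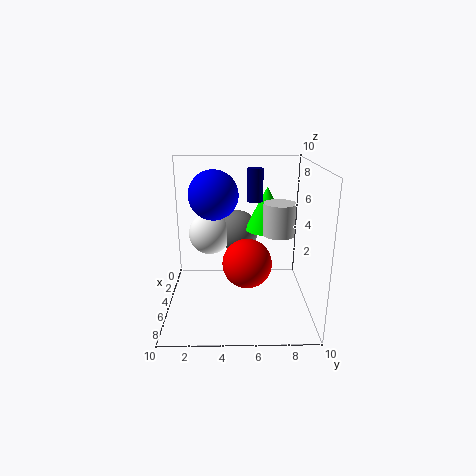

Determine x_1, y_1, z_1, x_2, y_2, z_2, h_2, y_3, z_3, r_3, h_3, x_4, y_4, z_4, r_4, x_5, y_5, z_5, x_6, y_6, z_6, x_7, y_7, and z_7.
x_1 = 7; y_1 = 3.5; z_1 = 8.5; x_2 = 4.5; y_2 = 7; z_2 = 5.5; h_2 = 3; y_3 = 7.5; z_3 = 6; r_3 = 1; h_3 = 2; x_4 = 6.5; y_4 = 6; z_4 = 8; r_4 = 0.5; x_5 = 4; y_5 = 3; z_5 = 5; x_6 = 8; y_6 = 5.5; z_6 = 4.5; x_7 = 3.5; y_7 = 5; z_7 = 5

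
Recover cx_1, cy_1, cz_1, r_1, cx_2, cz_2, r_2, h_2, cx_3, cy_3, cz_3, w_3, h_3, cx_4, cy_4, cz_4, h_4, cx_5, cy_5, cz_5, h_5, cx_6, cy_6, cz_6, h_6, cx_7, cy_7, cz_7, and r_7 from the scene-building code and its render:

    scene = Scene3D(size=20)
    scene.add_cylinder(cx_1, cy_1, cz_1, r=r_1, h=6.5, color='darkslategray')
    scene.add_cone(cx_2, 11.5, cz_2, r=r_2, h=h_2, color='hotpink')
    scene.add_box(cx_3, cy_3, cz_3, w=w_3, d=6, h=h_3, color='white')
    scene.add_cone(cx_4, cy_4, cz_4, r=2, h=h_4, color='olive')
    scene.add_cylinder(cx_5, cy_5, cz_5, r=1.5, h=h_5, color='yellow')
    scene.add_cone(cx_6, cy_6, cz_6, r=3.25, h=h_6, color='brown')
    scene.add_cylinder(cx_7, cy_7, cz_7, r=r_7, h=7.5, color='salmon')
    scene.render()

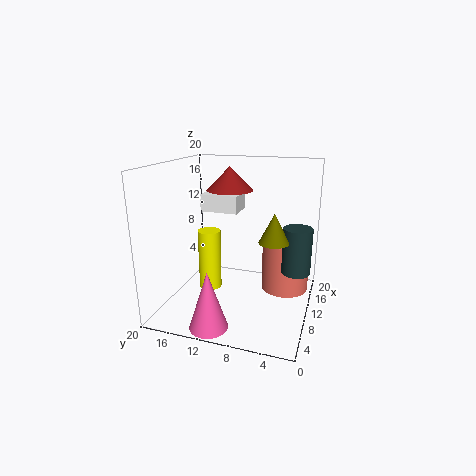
cx_1 = 11.5
cy_1 = 2
cz_1 = 5.25
r_1 = 2
cx_2 = 2.5
cz_2 = 0.25
r_2 = 2.5
h_2 = 7.75
cx_3 = 15.25
cy_3 = 12
cz_3 = 11.75
w_3 = 4.5
h_3 = 2.75
cx_4 = 9
cy_4 = 4.75
cz_4 = 10.25
h_4 = 4
cx_5 = 7
cy_5 = 13
cz_5 = 3.75
h_5 = 8
cx_6 = 11.75
cy_6 = 11.75
cz_6 = 16.25
h_6 = 3.25
cx_7 = 14.75
cy_7 = 4
cz_7 = 1
r_7 = 3.5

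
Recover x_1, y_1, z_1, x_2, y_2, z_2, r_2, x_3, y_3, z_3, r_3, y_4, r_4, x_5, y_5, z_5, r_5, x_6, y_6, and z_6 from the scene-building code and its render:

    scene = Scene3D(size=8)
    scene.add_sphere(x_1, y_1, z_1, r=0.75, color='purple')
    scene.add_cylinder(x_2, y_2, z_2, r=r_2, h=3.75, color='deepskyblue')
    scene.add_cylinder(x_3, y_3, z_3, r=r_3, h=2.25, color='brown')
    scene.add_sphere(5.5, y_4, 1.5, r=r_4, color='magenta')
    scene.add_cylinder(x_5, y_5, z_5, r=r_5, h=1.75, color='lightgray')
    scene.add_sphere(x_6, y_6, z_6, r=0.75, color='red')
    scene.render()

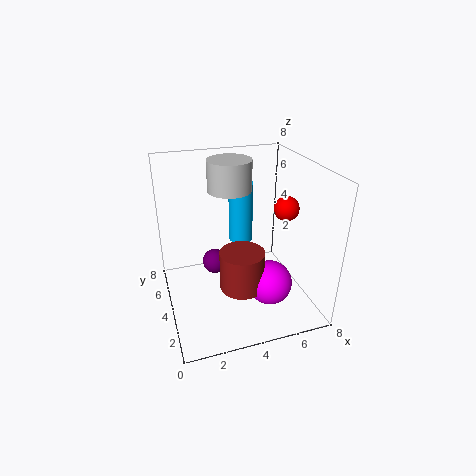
x_1 = 3, y_1 = 5.5, z_1 = 1.75, x_2 = 5, y_2 = 6.5, z_2 = 2.5, r_2 = 0.75, x_3 = 4, y_3 = 3.25, z_3 = 1.25, r_3 = 1.25, y_4 = 2.75, r_4 = 1.25, x_5 = 4, y_5 = 5.5, z_5 = 6.25, r_5 = 1.25, x_6 = 7.25, y_6 = 4.75, z_6 = 5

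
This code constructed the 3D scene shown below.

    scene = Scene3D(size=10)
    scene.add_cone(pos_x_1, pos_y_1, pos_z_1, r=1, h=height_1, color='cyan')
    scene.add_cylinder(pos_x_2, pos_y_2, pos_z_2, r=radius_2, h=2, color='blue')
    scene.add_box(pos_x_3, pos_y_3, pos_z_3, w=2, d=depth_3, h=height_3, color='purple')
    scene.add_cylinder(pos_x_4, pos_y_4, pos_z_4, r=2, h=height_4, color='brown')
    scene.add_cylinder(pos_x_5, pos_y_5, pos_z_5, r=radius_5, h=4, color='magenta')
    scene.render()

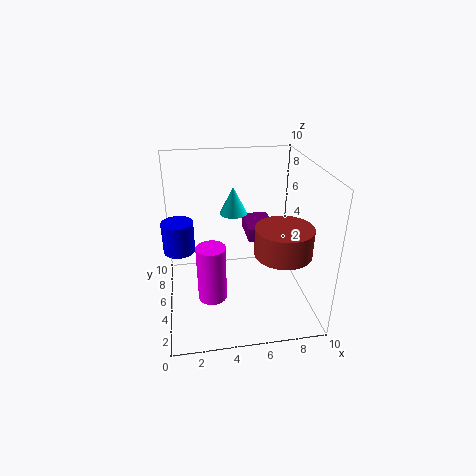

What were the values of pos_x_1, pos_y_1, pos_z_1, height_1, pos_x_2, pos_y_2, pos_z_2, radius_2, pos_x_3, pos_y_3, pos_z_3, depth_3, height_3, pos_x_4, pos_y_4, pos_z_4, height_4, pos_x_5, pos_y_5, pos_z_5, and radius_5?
pos_x_1 = 5; pos_y_1 = 7; pos_z_1 = 6; height_1 = 2; pos_x_2 = 1; pos_y_2 = 4; pos_z_2 = 5; radius_2 = 1; pos_x_3 = 6; pos_y_3 = 6; pos_z_3 = 4; depth_3 = 3; height_3 = 1; pos_x_4 = 8; pos_y_4 = 4; pos_z_4 = 4; height_4 = 2; pos_x_5 = 3; pos_y_5 = 4; pos_z_5 = 1; radius_5 = 1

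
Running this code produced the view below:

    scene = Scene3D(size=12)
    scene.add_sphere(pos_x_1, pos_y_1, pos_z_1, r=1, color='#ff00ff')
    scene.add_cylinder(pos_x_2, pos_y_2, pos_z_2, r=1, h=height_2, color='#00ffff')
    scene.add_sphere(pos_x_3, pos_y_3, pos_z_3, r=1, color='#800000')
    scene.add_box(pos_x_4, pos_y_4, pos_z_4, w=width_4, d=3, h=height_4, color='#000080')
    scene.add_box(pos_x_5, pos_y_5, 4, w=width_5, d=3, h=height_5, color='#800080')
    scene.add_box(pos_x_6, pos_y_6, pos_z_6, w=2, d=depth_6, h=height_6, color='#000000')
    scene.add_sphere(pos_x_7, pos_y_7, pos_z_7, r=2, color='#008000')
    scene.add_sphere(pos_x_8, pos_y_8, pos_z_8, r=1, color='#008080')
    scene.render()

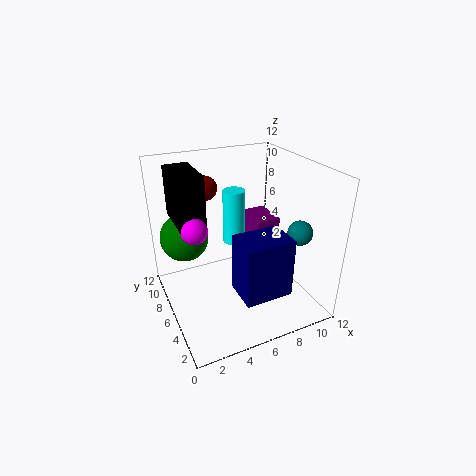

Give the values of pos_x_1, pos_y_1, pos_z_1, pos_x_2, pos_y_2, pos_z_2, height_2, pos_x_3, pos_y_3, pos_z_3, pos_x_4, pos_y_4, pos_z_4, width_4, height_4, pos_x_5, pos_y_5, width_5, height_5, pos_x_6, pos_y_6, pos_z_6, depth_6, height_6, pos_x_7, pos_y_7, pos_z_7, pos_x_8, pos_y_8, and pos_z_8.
pos_x_1 = 2, pos_y_1 = 5, pos_z_1 = 8, pos_x_2 = 7, pos_y_2 = 9, pos_z_2 = 4, height_2 = 5, pos_x_3 = 4, pos_y_3 = 8, pos_z_3 = 10, pos_x_4 = 5, pos_y_4 = 2, pos_z_4 = 2, width_4 = 4, height_4 = 5, pos_x_5 = 8, pos_y_5 = 6, width_5 = 2, height_5 = 3, pos_x_6 = 1, pos_y_6 = 5, pos_z_6 = 8, depth_6 = 4, height_6 = 4, pos_x_7 = 2, pos_y_7 = 8, pos_z_7 = 6, pos_x_8 = 10, pos_y_8 = 3, pos_z_8 = 7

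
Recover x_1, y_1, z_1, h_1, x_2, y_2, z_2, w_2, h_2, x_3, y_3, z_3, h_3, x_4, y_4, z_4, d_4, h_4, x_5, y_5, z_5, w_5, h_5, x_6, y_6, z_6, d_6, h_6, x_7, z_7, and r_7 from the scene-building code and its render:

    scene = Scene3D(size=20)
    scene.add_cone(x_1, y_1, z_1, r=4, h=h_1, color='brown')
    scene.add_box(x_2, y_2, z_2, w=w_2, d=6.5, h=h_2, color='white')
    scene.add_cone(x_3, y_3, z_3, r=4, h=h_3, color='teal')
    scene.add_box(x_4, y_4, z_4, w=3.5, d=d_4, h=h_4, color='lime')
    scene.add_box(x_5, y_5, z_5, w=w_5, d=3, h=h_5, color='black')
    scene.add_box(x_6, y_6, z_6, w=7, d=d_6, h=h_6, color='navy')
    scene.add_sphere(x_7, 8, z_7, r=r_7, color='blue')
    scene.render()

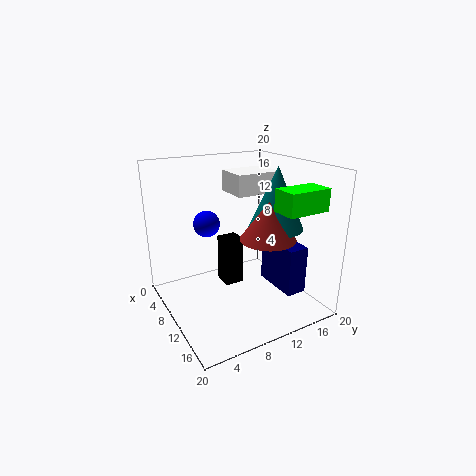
x_1 = 11.5, y_1 = 14, z_1 = 9.5, h_1 = 5.5, x_2 = 4.5, y_2 = 10.5, z_2 = 15.5, w_2 = 5, h_2 = 3, x_3 = 10.5, y_3 = 16, z_3 = 10.5, h_3 = 9, x_4 = 14, y_4 = 13, z_4 = 14.5, d_4 = 6, h_4 = 3, x_5 = 3.5, y_5 = 10, z_5 = 0.5, w_5 = 3, h_5 = 7.5, x_6 = 8, y_6 = 15.5, z_6 = 1.5, d_6 = 3, h_6 = 7, x_7 = 4, z_7 = 10.5, r_7 = 2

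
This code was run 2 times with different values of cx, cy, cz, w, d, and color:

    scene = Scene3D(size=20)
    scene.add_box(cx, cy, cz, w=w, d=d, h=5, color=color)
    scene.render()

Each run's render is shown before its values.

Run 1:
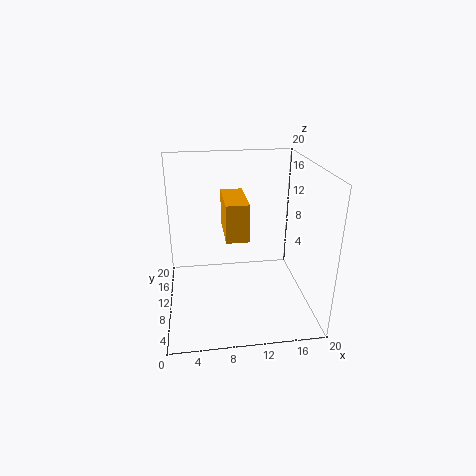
cx = 8; cy = 6.5; cz = 11; w = 3; d = 7; color = 'orange'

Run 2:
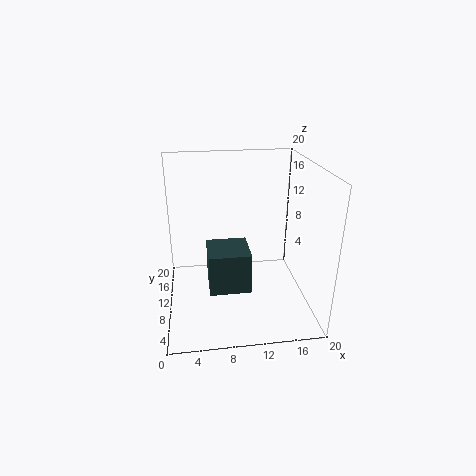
cx = 5.5; cy = 2; cz = 6.5; w = 5; d = 5; color = 'darkslategray'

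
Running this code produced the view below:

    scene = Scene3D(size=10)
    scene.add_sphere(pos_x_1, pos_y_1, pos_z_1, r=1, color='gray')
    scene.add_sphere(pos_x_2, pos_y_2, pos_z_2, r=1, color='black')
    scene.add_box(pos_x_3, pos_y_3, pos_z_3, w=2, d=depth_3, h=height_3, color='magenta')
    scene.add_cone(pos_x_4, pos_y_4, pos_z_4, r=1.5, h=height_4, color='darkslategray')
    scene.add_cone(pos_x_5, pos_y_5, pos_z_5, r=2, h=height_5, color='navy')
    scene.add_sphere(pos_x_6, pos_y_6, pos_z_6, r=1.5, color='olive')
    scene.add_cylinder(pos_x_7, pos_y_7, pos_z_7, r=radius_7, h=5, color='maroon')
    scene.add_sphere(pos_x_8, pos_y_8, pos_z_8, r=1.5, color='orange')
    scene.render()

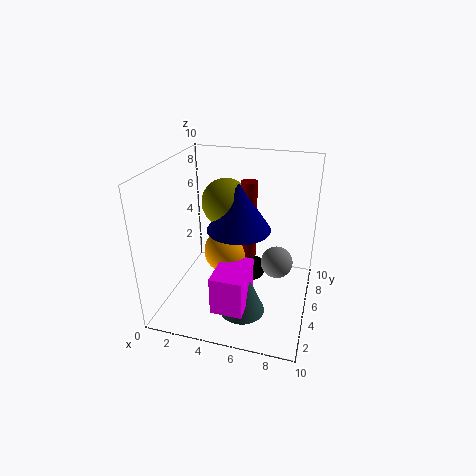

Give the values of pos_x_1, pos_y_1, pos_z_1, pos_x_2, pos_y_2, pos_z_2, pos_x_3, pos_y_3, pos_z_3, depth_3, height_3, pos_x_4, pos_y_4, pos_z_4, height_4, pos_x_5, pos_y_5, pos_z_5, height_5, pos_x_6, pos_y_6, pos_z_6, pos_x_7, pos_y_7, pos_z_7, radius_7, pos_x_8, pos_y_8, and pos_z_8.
pos_x_1 = 8; pos_y_1 = 3.5; pos_z_1 = 4.5; pos_x_2 = 5.5; pos_y_2 = 7.5; pos_z_2 = 1; pos_x_3 = 4.5; pos_y_3 = 0.5; pos_z_3 = 2; depth_3 = 3; height_3 = 2.5; pos_x_4 = 6; pos_y_4 = 2.5; pos_z_4 = 1; height_4 = 3.5; pos_x_5 = 5.5; pos_y_5 = 3.5; pos_z_5 = 6.5; height_5 = 3; pos_x_6 = 4.5; pos_y_6 = 4; pos_z_6 = 8; pos_x_7 = 6; pos_y_7 = 4; pos_z_7 = 4.5; radius_7 = 0.5; pos_x_8 = 4.5; pos_y_8 = 4; pos_z_8 = 4.5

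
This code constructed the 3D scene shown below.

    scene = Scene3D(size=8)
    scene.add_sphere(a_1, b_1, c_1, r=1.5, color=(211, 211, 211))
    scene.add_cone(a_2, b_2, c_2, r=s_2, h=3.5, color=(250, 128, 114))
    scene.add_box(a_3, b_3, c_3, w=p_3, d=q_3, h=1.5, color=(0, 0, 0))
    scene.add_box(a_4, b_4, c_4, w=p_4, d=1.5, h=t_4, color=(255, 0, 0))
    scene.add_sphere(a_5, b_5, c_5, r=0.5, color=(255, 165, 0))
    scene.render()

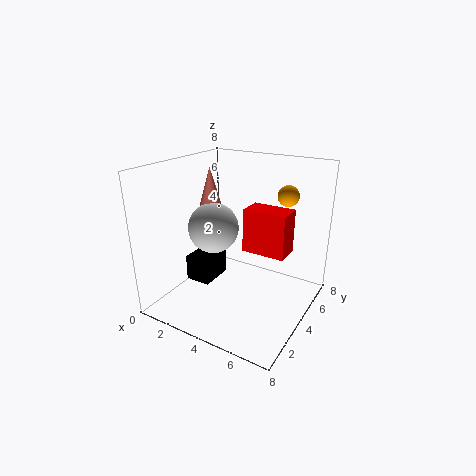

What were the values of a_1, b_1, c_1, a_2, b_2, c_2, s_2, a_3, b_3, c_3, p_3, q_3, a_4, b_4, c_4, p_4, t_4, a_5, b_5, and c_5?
a_1 = 2, b_1 = 4.5, c_1 = 4, a_2 = 1.5, b_2 = 5, c_2 = 4, s_2 = 1, a_3 = 1, b_3 = 3, c_3 = 1, p_3 = 1.5, q_3 = 2, a_4 = 4, b_4 = 4.5, c_4 = 3, p_4 = 2.5, t_4 = 2.5, a_5 = 7, b_5 = 3.5, c_5 = 7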